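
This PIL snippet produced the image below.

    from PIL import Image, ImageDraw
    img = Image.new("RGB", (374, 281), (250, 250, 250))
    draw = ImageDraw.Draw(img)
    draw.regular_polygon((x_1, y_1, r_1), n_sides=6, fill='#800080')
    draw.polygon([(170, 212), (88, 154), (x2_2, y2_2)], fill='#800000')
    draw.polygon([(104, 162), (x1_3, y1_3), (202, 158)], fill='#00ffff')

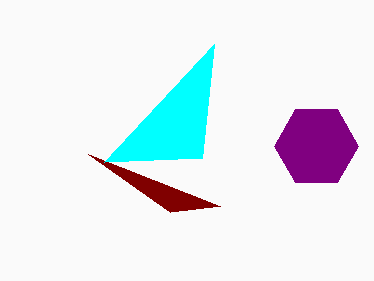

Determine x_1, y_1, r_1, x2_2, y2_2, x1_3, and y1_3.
x_1 = 316
y_1 = 146
r_1 = 42
x2_2 = 220
y2_2 = 206
x1_3 = 214
y1_3 = 44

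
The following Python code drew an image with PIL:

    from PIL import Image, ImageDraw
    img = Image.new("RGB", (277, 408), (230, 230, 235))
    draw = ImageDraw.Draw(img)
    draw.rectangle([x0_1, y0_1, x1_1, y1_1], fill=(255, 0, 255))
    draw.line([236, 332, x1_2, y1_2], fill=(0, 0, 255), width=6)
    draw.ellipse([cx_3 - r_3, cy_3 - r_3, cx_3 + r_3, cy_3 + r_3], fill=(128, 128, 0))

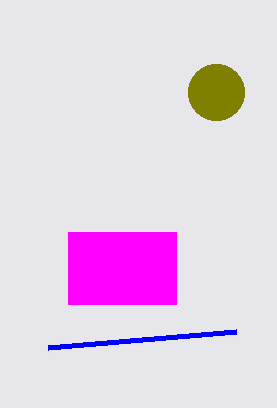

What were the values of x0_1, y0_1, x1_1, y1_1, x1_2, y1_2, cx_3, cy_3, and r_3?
x0_1 = 68, y0_1 = 232, x1_1 = 176, y1_1 = 304, x1_2 = 48, y1_2 = 348, cx_3 = 216, cy_3 = 92, r_3 = 28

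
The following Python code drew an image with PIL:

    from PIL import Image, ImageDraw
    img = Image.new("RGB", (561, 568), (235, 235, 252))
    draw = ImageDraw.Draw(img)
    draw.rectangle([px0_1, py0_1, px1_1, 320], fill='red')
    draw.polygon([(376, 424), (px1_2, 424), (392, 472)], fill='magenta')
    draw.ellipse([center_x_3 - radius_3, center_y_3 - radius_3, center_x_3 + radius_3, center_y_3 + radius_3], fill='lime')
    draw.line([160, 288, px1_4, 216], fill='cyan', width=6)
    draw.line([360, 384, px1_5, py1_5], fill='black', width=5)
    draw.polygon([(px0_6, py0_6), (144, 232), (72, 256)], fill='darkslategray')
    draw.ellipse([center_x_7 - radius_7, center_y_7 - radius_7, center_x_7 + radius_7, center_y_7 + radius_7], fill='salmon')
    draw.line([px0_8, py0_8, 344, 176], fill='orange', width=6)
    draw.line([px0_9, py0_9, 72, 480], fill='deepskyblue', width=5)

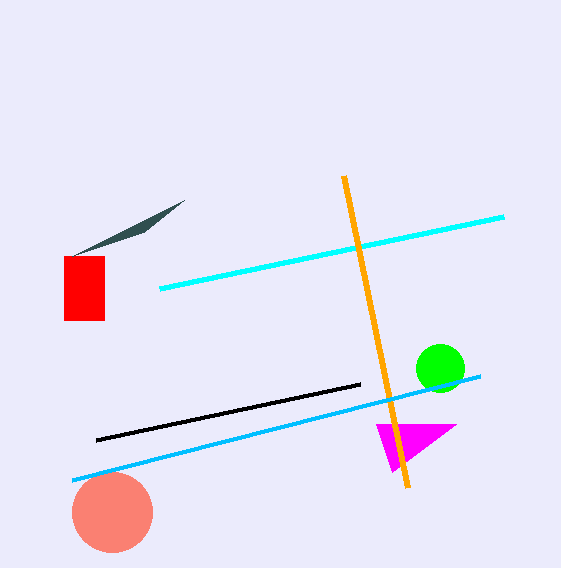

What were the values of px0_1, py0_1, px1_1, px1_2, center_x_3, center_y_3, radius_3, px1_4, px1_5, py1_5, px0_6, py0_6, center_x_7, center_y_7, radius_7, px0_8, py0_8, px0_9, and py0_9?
px0_1 = 64, py0_1 = 256, px1_1 = 104, px1_2 = 456, center_x_3 = 440, center_y_3 = 368, radius_3 = 24, px1_4 = 504, px1_5 = 96, py1_5 = 440, px0_6 = 184, py0_6 = 200, center_x_7 = 112, center_y_7 = 512, radius_7 = 40, px0_8 = 408, py0_8 = 488, px0_9 = 480, py0_9 = 376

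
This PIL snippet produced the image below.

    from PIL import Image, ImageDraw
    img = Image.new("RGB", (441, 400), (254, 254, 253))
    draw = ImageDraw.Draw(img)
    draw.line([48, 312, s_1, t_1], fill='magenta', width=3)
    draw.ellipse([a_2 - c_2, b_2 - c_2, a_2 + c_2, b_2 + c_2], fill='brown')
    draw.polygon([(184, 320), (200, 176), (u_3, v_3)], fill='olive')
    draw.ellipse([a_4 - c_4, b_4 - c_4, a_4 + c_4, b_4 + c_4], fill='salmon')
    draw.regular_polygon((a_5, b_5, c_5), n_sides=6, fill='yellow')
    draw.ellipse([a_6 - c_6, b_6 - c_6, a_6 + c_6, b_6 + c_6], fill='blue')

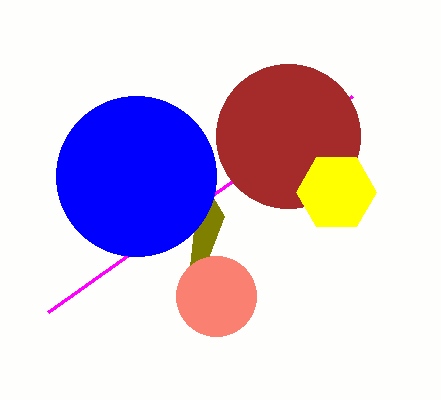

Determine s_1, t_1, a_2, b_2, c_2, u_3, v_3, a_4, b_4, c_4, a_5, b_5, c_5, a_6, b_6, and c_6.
s_1 = 352
t_1 = 96
a_2 = 288
b_2 = 136
c_2 = 72
u_3 = 224
v_3 = 216
a_4 = 216
b_4 = 296
c_4 = 40
a_5 = 336
b_5 = 192
c_5 = 40
a_6 = 136
b_6 = 176
c_6 = 80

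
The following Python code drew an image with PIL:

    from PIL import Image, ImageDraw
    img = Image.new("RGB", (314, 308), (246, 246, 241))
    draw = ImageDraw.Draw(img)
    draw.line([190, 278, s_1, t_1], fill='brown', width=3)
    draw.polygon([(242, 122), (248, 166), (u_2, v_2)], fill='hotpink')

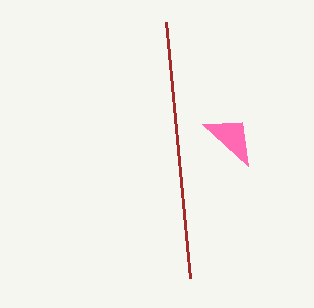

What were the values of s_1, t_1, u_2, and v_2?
s_1 = 166, t_1 = 22, u_2 = 202, v_2 = 124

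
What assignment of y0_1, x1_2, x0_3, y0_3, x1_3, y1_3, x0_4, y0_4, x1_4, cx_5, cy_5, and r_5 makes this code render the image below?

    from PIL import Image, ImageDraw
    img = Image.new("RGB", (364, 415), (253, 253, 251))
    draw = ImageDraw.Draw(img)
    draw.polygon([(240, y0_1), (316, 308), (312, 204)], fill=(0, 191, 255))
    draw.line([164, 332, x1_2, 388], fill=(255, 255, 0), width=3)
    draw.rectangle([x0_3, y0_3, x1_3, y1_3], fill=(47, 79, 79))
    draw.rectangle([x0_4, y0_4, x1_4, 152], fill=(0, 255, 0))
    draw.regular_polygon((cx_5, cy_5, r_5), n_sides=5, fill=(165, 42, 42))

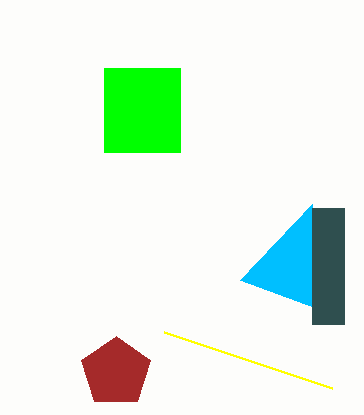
y0_1 = 280; x1_2 = 332; x0_3 = 312; y0_3 = 208; x1_3 = 344; y1_3 = 324; x0_4 = 104; y0_4 = 68; x1_4 = 180; cx_5 = 116; cy_5 = 372; r_5 = 36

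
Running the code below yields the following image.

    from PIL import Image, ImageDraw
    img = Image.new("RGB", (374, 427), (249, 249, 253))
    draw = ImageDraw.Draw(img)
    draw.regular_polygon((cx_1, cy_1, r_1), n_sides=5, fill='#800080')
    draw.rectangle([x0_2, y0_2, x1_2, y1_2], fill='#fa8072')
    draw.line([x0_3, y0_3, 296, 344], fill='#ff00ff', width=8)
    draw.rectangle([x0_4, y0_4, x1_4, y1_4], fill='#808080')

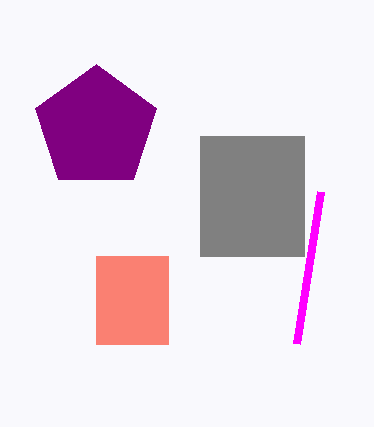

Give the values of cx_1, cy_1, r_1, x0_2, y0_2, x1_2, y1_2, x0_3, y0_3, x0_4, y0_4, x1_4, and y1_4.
cx_1 = 96; cy_1 = 128; r_1 = 64; x0_2 = 96; y0_2 = 256; x1_2 = 168; y1_2 = 344; x0_3 = 320; y0_3 = 192; x0_4 = 200; y0_4 = 136; x1_4 = 304; y1_4 = 256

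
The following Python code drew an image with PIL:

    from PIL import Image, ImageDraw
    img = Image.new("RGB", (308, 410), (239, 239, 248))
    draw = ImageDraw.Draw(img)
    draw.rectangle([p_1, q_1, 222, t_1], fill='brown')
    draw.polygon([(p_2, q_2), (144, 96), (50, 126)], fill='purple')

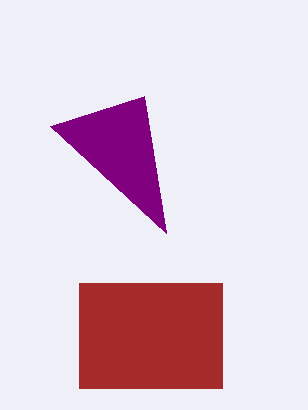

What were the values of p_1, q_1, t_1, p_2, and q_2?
p_1 = 79, q_1 = 283, t_1 = 388, p_2 = 166, q_2 = 233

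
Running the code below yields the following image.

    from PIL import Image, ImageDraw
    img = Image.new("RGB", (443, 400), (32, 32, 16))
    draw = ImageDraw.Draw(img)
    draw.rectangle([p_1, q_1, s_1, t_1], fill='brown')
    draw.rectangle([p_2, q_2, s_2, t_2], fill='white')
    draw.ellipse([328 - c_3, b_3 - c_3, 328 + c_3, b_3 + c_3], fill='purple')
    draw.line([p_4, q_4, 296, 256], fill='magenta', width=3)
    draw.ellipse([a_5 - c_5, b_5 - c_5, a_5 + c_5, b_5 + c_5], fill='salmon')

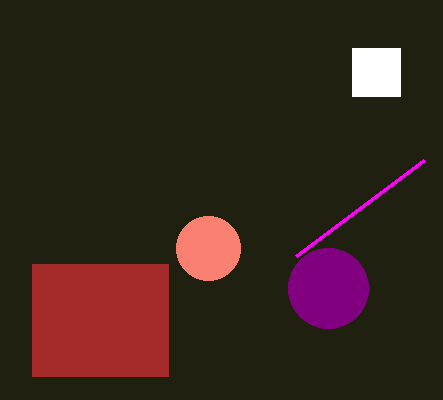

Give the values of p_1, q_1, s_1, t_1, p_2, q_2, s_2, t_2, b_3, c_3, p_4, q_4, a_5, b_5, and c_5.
p_1 = 32, q_1 = 264, s_1 = 168, t_1 = 376, p_2 = 352, q_2 = 48, s_2 = 400, t_2 = 96, b_3 = 288, c_3 = 40, p_4 = 424, q_4 = 160, a_5 = 208, b_5 = 248, c_5 = 32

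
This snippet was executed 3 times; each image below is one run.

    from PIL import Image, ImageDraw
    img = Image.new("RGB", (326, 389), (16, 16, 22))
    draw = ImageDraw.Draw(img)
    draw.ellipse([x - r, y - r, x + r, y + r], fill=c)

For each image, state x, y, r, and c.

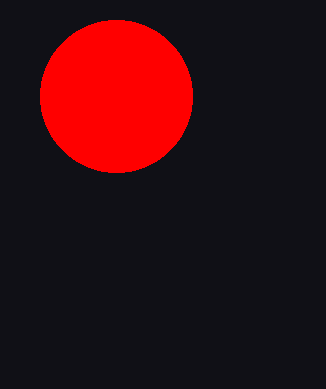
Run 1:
x = 116; y = 96; r = 76; c = 'red'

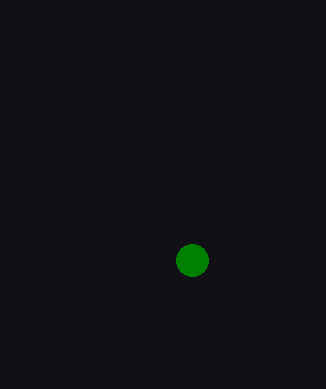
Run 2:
x = 192; y = 260; r = 16; c = 'green'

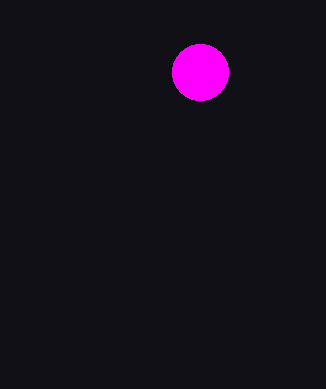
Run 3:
x = 200; y = 72; r = 28; c = 'magenta'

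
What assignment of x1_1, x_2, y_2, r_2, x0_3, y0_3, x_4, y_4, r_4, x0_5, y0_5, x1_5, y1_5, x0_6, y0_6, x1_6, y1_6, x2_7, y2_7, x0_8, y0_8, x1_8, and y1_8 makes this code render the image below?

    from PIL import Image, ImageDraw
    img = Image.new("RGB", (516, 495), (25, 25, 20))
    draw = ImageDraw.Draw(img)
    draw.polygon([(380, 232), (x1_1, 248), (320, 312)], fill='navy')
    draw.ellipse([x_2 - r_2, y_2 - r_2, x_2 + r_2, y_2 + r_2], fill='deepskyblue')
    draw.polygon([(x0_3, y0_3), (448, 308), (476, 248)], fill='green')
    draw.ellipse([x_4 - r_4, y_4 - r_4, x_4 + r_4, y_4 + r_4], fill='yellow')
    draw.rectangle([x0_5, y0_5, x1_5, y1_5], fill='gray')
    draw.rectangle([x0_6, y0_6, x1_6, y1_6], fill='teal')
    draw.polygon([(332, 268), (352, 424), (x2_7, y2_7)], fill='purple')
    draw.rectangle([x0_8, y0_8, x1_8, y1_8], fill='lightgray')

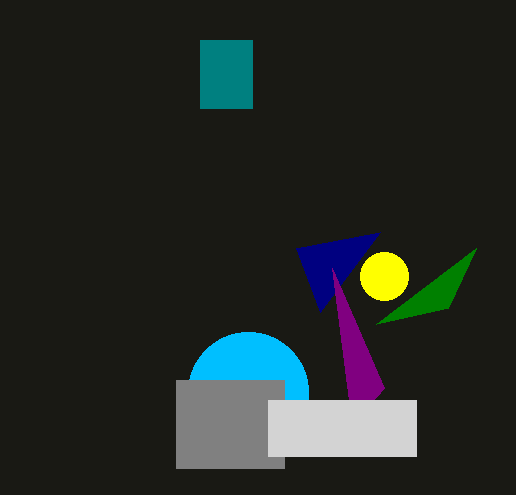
x1_1 = 296, x_2 = 248, y_2 = 392, r_2 = 60, x0_3 = 376, y0_3 = 324, x_4 = 384, y_4 = 276, r_4 = 24, x0_5 = 176, y0_5 = 380, x1_5 = 284, y1_5 = 468, x0_6 = 200, y0_6 = 40, x1_6 = 252, y1_6 = 108, x2_7 = 384, y2_7 = 388, x0_8 = 268, y0_8 = 400, x1_8 = 416, y1_8 = 456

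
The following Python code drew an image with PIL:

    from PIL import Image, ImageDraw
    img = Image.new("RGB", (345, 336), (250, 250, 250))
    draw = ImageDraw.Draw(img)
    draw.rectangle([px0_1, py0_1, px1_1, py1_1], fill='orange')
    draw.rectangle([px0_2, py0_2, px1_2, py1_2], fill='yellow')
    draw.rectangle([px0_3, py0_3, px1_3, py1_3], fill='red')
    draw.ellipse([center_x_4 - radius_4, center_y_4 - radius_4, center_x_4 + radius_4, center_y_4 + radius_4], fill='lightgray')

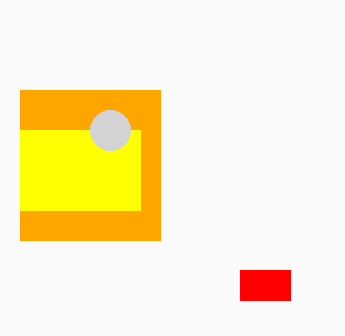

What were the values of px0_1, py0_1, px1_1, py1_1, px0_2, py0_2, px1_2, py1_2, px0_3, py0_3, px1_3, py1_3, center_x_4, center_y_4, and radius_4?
px0_1 = 20; py0_1 = 90; px1_1 = 160; py1_1 = 240; px0_2 = 20; py0_2 = 130; px1_2 = 140; py1_2 = 210; px0_3 = 240; py0_3 = 270; px1_3 = 290; py1_3 = 300; center_x_4 = 110; center_y_4 = 130; radius_4 = 20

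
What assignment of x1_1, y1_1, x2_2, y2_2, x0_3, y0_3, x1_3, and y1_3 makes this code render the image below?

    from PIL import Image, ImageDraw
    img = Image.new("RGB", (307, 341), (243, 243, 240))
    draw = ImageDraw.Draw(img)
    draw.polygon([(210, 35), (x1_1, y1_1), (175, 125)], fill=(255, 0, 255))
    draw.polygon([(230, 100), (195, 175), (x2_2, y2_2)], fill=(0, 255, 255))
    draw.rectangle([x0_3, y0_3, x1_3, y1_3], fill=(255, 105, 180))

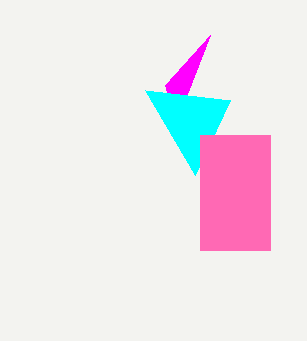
x1_1 = 165, y1_1 = 85, x2_2 = 145, y2_2 = 90, x0_3 = 200, y0_3 = 135, x1_3 = 270, y1_3 = 250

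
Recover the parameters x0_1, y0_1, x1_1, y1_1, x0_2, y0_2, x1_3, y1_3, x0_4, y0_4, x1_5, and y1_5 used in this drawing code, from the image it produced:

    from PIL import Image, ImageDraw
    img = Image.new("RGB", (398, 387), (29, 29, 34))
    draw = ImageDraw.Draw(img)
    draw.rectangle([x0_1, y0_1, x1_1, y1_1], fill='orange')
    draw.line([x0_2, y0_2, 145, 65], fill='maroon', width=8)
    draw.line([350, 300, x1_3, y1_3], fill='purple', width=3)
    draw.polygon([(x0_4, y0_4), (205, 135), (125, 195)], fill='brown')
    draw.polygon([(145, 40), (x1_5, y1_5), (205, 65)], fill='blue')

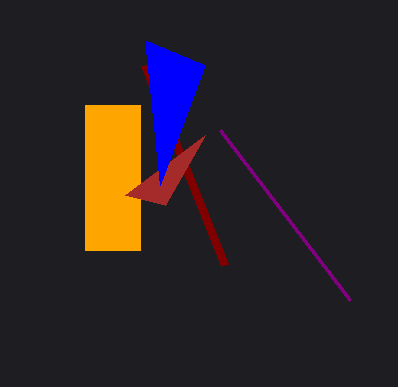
x0_1 = 85; y0_1 = 105; x1_1 = 140; y1_1 = 250; x0_2 = 225; y0_2 = 265; x1_3 = 220; y1_3 = 130; x0_4 = 165; y0_4 = 205; x1_5 = 160; y1_5 = 185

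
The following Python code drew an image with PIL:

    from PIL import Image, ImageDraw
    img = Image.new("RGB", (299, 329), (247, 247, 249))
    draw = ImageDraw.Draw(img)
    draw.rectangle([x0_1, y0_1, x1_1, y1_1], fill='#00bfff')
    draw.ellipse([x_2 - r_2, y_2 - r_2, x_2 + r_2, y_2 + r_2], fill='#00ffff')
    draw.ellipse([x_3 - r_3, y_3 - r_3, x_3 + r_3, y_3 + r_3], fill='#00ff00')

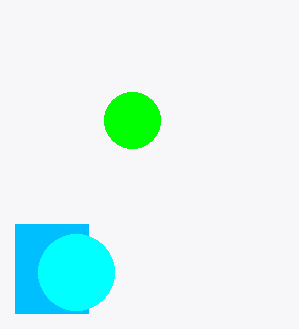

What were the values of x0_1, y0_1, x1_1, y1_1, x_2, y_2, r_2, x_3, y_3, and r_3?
x0_1 = 15; y0_1 = 224; x1_1 = 88; y1_1 = 313; x_2 = 76; y_2 = 272; r_2 = 38; x_3 = 132; y_3 = 120; r_3 = 28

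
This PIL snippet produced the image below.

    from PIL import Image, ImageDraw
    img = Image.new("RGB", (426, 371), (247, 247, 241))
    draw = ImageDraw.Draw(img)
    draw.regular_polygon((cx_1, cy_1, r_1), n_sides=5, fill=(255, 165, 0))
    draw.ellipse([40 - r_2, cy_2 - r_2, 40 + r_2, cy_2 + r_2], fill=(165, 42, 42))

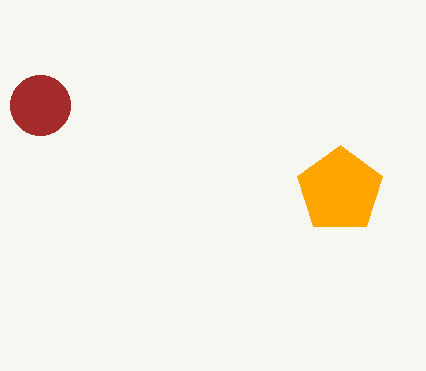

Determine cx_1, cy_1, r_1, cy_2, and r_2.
cx_1 = 340
cy_1 = 190
r_1 = 45
cy_2 = 105
r_2 = 30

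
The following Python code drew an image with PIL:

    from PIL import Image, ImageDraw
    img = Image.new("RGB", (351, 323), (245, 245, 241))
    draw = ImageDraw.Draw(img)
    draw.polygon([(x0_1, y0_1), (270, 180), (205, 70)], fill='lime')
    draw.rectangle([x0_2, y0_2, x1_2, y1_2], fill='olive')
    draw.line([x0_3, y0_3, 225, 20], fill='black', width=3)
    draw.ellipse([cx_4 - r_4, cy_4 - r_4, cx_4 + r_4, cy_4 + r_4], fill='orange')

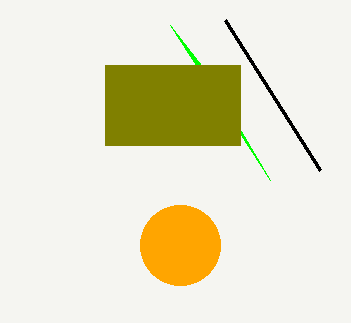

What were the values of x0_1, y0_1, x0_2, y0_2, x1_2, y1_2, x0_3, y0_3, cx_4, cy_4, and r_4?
x0_1 = 170; y0_1 = 25; x0_2 = 105; y0_2 = 65; x1_2 = 240; y1_2 = 145; x0_3 = 320; y0_3 = 170; cx_4 = 180; cy_4 = 245; r_4 = 40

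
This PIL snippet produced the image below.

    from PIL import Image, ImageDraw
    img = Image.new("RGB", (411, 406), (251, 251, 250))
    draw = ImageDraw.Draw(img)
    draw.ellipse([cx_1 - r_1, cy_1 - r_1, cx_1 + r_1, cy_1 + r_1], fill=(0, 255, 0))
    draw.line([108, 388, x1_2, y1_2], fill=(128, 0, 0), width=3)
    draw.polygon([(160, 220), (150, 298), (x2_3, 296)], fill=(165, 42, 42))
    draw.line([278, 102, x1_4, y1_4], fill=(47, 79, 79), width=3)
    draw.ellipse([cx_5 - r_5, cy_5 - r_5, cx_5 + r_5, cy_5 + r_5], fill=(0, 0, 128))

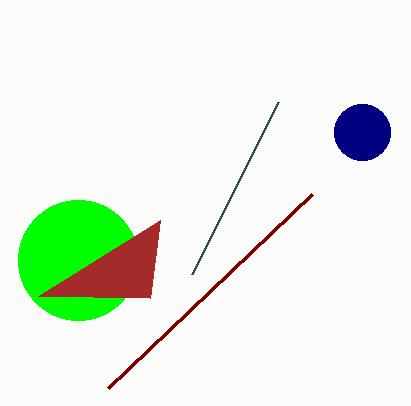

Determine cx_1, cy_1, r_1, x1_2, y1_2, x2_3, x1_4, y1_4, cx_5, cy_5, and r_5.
cx_1 = 78; cy_1 = 260; r_1 = 60; x1_2 = 312; y1_2 = 194; x2_3 = 38; x1_4 = 192; y1_4 = 274; cx_5 = 362; cy_5 = 132; r_5 = 28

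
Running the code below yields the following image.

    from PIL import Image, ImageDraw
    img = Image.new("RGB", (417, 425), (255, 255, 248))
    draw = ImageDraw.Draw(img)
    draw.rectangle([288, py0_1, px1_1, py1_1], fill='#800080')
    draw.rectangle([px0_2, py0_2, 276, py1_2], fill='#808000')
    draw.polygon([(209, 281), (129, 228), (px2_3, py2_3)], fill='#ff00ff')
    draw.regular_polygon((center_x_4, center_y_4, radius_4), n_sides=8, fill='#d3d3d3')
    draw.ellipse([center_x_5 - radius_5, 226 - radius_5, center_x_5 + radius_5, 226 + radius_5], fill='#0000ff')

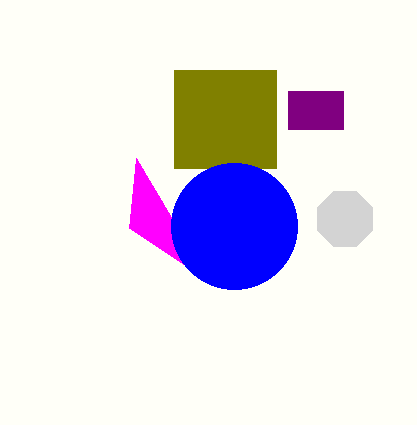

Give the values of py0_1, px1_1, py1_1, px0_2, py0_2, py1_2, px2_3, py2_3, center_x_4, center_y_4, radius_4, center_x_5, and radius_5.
py0_1 = 91
px1_1 = 343
py1_1 = 129
px0_2 = 174
py0_2 = 70
py1_2 = 168
px2_3 = 136
py2_3 = 158
center_x_4 = 345
center_y_4 = 219
radius_4 = 30
center_x_5 = 234
radius_5 = 63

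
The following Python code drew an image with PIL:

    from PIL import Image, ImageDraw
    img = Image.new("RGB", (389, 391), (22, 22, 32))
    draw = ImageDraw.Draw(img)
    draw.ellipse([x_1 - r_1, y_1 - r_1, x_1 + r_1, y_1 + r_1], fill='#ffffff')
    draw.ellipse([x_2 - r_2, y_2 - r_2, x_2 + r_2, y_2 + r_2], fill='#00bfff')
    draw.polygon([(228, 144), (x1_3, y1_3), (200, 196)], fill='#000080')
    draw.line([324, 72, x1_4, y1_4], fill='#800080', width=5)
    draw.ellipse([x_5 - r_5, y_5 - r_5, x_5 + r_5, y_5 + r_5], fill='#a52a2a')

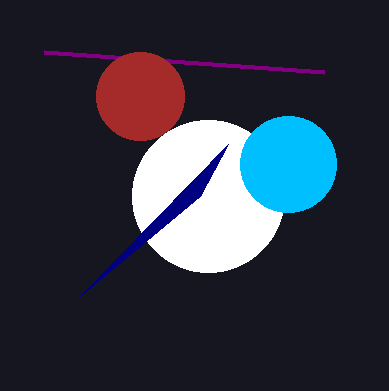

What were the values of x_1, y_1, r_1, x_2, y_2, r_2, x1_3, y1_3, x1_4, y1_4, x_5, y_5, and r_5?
x_1 = 208, y_1 = 196, r_1 = 76, x_2 = 288, y_2 = 164, r_2 = 48, x1_3 = 80, y1_3 = 296, x1_4 = 44, y1_4 = 52, x_5 = 140, y_5 = 96, r_5 = 44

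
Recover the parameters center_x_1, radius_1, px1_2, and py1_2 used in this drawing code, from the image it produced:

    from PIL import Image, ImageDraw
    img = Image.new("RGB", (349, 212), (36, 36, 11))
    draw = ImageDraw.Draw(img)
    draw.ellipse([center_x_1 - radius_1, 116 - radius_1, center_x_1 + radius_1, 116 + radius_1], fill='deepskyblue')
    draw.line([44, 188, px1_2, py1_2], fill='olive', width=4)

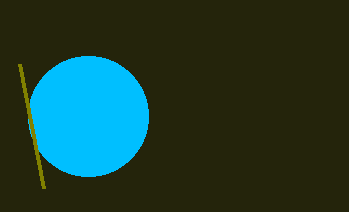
center_x_1 = 88
radius_1 = 60
px1_2 = 20
py1_2 = 64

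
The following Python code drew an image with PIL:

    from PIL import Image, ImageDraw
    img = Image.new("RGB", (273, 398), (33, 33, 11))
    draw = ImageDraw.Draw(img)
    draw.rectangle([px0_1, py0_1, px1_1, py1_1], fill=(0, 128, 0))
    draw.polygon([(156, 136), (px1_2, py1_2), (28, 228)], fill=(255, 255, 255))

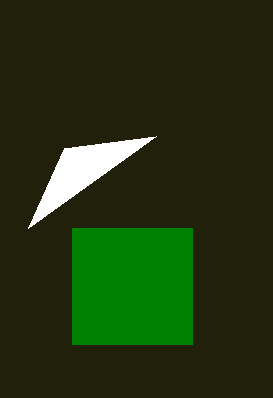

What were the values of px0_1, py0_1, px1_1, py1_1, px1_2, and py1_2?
px0_1 = 72
py0_1 = 228
px1_1 = 192
py1_1 = 344
px1_2 = 64
py1_2 = 148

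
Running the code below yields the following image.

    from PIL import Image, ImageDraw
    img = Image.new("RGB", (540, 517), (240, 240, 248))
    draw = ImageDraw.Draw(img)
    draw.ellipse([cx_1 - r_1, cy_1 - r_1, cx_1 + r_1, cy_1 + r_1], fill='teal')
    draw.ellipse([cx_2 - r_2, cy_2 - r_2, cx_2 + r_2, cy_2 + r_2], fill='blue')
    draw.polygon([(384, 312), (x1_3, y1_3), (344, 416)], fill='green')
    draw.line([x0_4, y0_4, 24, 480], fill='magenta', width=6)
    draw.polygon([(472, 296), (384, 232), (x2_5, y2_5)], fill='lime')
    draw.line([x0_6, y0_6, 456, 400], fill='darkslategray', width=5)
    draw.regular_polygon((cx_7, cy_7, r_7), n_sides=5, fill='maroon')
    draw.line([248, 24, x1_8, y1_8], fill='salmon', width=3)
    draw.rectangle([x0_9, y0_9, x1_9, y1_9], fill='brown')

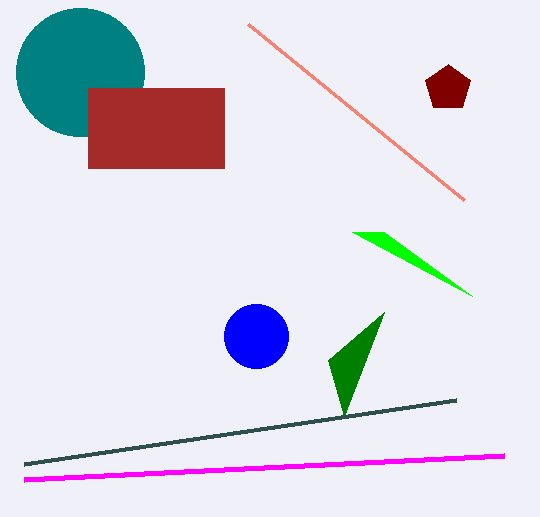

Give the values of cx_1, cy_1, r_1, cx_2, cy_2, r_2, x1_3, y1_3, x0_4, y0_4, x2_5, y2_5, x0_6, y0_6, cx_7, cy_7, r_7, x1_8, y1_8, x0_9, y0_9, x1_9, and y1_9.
cx_1 = 80; cy_1 = 72; r_1 = 64; cx_2 = 256; cy_2 = 336; r_2 = 32; x1_3 = 328; y1_3 = 360; x0_4 = 504; y0_4 = 456; x2_5 = 352; y2_5 = 232; x0_6 = 24; y0_6 = 464; cx_7 = 448; cy_7 = 88; r_7 = 24; x1_8 = 464; y1_8 = 200; x0_9 = 88; y0_9 = 88; x1_9 = 224; y1_9 = 168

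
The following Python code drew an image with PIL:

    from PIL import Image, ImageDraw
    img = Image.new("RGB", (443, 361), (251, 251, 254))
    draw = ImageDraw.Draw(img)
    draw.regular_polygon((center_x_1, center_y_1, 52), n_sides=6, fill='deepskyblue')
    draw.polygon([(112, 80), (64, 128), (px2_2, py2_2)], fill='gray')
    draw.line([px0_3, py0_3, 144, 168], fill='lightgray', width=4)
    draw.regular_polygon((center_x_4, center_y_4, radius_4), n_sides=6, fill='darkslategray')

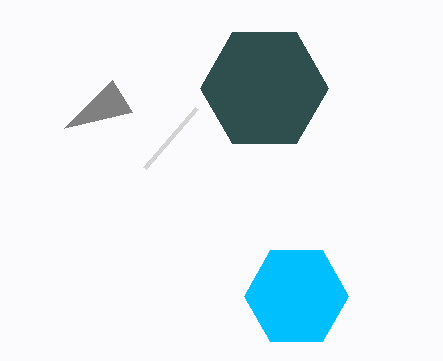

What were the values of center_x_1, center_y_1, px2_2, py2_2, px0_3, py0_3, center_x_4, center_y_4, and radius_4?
center_x_1 = 296; center_y_1 = 296; px2_2 = 132; py2_2 = 112; px0_3 = 196; py0_3 = 108; center_x_4 = 264; center_y_4 = 88; radius_4 = 64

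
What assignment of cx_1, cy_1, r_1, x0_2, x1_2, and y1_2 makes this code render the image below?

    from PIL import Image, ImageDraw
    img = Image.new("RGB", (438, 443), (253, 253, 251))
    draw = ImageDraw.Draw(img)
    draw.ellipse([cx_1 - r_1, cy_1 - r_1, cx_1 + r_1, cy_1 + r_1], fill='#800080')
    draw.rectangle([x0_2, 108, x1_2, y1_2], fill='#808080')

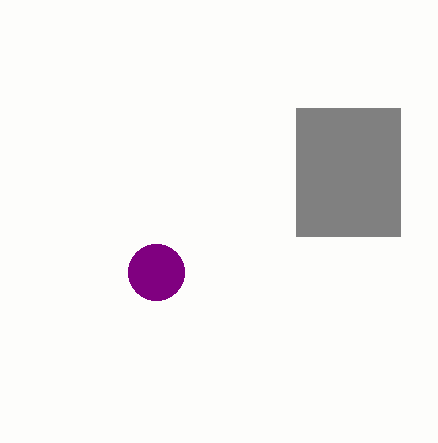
cx_1 = 156; cy_1 = 272; r_1 = 28; x0_2 = 296; x1_2 = 400; y1_2 = 236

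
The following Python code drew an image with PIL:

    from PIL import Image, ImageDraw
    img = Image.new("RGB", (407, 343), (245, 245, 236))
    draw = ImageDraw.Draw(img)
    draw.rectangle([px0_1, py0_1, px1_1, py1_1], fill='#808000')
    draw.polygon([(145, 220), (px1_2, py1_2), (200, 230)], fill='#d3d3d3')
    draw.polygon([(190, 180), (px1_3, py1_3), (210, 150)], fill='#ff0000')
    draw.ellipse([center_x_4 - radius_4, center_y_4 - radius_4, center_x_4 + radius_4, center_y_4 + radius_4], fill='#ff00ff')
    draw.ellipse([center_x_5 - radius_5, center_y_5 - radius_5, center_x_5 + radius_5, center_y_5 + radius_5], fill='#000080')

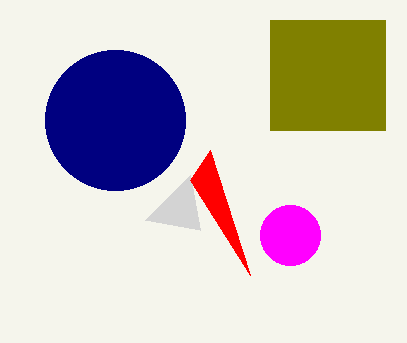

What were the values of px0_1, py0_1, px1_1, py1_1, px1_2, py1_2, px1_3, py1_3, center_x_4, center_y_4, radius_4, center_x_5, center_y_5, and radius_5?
px0_1 = 270; py0_1 = 20; px1_1 = 385; py1_1 = 130; px1_2 = 190; py1_2 = 175; px1_3 = 250; py1_3 = 275; center_x_4 = 290; center_y_4 = 235; radius_4 = 30; center_x_5 = 115; center_y_5 = 120; radius_5 = 70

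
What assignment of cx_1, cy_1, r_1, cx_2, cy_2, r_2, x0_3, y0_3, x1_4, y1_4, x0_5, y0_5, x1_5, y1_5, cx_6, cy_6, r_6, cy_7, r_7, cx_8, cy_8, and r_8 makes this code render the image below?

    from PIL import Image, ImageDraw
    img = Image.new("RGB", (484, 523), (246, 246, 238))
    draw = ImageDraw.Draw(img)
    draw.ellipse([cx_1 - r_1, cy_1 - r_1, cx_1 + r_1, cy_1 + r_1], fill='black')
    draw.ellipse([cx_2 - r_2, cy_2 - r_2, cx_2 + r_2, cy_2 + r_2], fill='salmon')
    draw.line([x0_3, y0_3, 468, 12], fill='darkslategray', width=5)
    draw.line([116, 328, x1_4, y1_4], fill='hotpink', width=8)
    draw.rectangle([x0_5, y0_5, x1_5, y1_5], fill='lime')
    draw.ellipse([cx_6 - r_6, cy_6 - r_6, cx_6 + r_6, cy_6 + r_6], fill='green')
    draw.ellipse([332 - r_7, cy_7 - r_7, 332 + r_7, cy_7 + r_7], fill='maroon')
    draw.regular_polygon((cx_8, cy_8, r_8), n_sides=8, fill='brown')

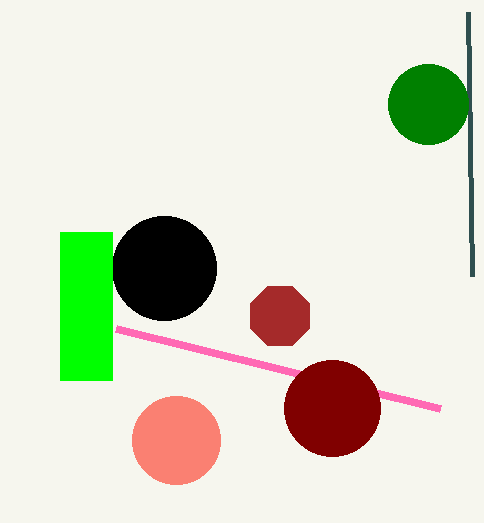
cx_1 = 164; cy_1 = 268; r_1 = 52; cx_2 = 176; cy_2 = 440; r_2 = 44; x0_3 = 472; y0_3 = 276; x1_4 = 440; y1_4 = 408; x0_5 = 60; y0_5 = 232; x1_5 = 112; y1_5 = 380; cx_6 = 428; cy_6 = 104; r_6 = 40; cy_7 = 408; r_7 = 48; cx_8 = 280; cy_8 = 316; r_8 = 32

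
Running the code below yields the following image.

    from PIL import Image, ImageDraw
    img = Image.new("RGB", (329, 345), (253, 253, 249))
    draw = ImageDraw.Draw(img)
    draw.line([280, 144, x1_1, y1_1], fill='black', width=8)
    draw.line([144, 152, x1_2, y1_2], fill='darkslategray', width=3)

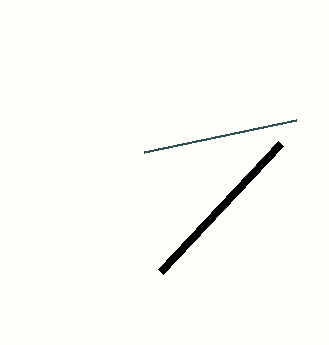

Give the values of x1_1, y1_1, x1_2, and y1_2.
x1_1 = 160
y1_1 = 272
x1_2 = 296
y1_2 = 120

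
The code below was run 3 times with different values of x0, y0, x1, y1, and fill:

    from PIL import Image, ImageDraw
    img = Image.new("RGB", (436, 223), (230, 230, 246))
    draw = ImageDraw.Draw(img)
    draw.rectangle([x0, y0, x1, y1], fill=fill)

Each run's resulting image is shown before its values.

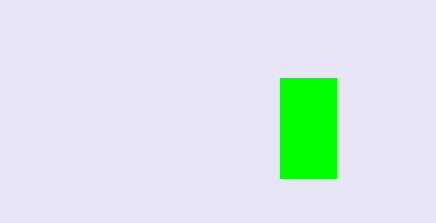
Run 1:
x0 = 280; y0 = 78; x1 = 336; y1 = 178; fill = 'lime'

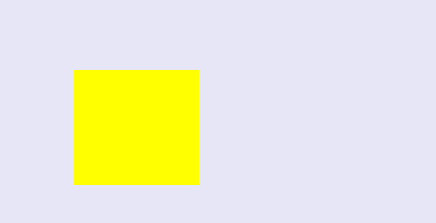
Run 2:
x0 = 74
y0 = 70
x1 = 198
y1 = 184
fill = 'yellow'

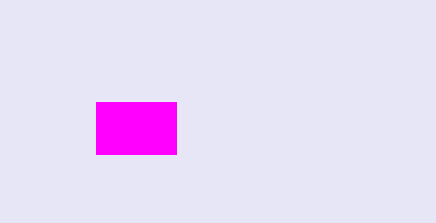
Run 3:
x0 = 96; y0 = 102; x1 = 176; y1 = 154; fill = 'magenta'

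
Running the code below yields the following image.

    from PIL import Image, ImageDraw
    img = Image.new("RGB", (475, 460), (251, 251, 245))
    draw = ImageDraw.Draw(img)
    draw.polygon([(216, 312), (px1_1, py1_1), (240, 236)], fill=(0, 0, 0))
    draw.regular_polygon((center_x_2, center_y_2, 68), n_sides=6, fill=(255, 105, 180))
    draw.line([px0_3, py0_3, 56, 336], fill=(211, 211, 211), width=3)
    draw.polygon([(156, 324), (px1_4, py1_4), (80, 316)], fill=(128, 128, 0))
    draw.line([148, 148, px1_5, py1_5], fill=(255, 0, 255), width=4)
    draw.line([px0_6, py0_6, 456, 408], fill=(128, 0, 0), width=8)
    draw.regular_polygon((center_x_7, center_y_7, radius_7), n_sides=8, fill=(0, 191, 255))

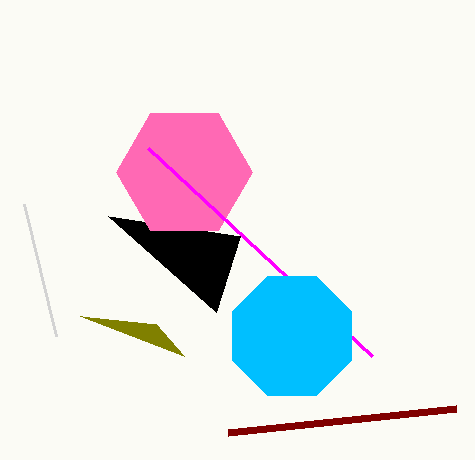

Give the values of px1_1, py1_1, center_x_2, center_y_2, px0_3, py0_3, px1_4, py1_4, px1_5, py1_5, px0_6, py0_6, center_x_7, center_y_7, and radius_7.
px1_1 = 108
py1_1 = 216
center_x_2 = 184
center_y_2 = 172
px0_3 = 24
py0_3 = 204
px1_4 = 184
py1_4 = 356
px1_5 = 372
py1_5 = 356
px0_6 = 228
py0_6 = 432
center_x_7 = 292
center_y_7 = 336
radius_7 = 64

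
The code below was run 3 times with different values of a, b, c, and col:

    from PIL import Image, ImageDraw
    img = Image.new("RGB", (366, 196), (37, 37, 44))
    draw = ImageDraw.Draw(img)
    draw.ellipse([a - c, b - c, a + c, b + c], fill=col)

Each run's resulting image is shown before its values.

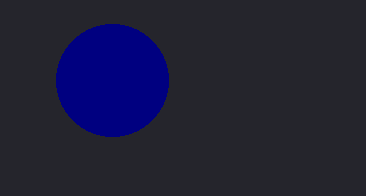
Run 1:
a = 112
b = 80
c = 56
col = 'navy'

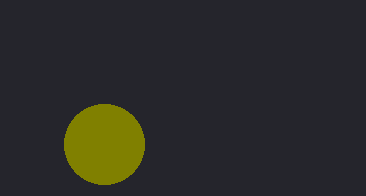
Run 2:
a = 104; b = 144; c = 40; col = 'olive'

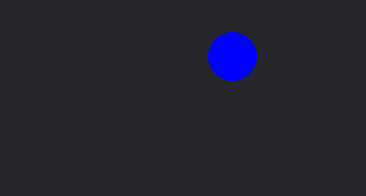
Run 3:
a = 232; b = 56; c = 24; col = 'blue'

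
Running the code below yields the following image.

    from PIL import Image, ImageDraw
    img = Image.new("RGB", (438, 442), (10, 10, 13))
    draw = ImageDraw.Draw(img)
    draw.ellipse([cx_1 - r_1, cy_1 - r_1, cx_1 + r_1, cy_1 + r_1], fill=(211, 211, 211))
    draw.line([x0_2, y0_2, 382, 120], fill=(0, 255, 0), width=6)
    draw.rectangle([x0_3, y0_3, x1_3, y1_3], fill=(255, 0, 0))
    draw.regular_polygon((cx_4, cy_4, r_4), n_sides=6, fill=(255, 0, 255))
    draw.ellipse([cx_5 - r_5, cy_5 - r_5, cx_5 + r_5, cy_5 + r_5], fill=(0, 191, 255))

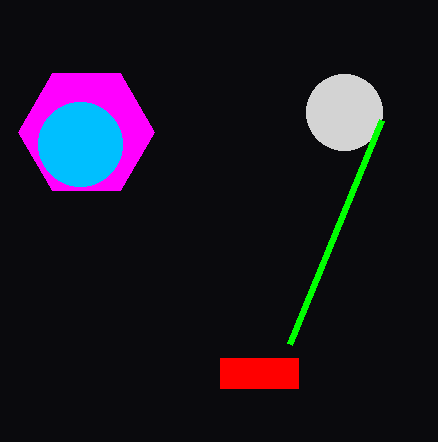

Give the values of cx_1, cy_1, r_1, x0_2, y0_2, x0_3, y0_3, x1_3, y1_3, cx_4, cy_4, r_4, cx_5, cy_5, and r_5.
cx_1 = 344
cy_1 = 112
r_1 = 38
x0_2 = 290
y0_2 = 344
x0_3 = 220
y0_3 = 358
x1_3 = 298
y1_3 = 388
cx_4 = 86
cy_4 = 132
r_4 = 68
cx_5 = 80
cy_5 = 144
r_5 = 42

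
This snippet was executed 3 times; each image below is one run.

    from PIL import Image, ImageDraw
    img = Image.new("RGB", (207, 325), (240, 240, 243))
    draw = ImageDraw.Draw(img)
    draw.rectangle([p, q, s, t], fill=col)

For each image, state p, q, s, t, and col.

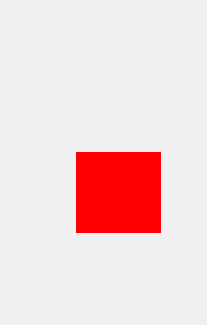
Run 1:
p = 76, q = 152, s = 160, t = 232, col = 'red'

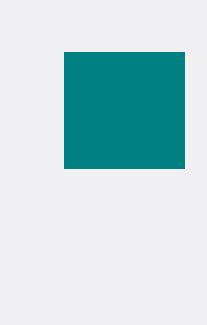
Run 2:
p = 64, q = 52, s = 184, t = 168, col = 'teal'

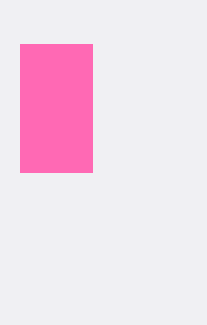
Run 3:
p = 20; q = 44; s = 92; t = 172; col = 'hotpink'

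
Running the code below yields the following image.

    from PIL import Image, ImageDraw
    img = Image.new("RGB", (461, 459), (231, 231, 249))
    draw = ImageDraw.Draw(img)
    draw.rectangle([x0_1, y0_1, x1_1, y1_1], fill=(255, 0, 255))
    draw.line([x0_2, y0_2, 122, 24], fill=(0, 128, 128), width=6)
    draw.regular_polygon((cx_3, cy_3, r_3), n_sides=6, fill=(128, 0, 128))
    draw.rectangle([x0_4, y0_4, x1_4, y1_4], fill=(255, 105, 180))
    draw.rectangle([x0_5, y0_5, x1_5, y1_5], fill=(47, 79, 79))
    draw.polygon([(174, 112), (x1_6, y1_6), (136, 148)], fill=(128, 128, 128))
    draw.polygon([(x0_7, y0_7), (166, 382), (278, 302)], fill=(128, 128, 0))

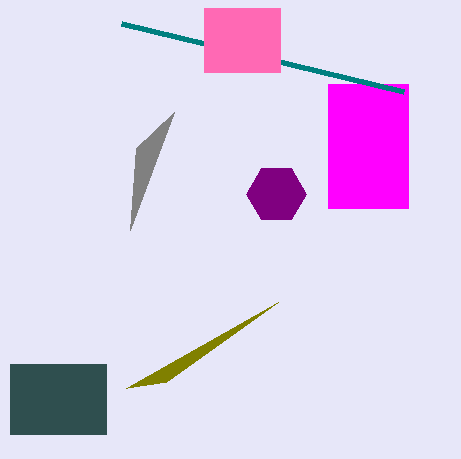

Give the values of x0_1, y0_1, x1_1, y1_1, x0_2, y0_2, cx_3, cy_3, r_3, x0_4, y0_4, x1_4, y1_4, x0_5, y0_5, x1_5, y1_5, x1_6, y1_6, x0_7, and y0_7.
x0_1 = 328; y0_1 = 84; x1_1 = 408; y1_1 = 208; x0_2 = 404; y0_2 = 92; cx_3 = 276; cy_3 = 194; r_3 = 30; x0_4 = 204; y0_4 = 8; x1_4 = 280; y1_4 = 72; x0_5 = 10; y0_5 = 364; x1_5 = 106; y1_5 = 434; x1_6 = 130; y1_6 = 230; x0_7 = 126; y0_7 = 388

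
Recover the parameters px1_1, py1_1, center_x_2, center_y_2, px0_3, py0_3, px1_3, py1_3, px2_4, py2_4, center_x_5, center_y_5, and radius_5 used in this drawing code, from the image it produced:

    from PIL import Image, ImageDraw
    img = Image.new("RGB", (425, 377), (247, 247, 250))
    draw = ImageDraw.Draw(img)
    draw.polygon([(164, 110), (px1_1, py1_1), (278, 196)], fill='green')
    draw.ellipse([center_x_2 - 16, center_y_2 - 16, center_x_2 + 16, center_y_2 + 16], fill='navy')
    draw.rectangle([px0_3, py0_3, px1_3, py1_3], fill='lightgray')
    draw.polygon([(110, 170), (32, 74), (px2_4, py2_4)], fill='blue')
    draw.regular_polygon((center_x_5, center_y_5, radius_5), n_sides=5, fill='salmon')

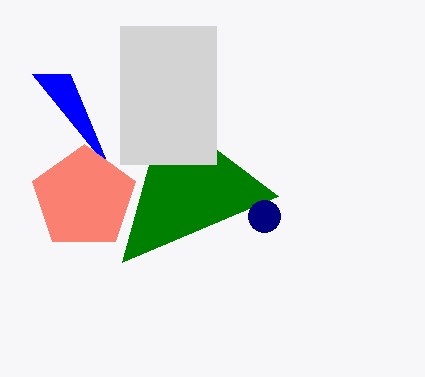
px1_1 = 122
py1_1 = 262
center_x_2 = 264
center_y_2 = 216
px0_3 = 120
py0_3 = 26
px1_3 = 216
py1_3 = 164
px2_4 = 70
py2_4 = 74
center_x_5 = 84
center_y_5 = 198
radius_5 = 54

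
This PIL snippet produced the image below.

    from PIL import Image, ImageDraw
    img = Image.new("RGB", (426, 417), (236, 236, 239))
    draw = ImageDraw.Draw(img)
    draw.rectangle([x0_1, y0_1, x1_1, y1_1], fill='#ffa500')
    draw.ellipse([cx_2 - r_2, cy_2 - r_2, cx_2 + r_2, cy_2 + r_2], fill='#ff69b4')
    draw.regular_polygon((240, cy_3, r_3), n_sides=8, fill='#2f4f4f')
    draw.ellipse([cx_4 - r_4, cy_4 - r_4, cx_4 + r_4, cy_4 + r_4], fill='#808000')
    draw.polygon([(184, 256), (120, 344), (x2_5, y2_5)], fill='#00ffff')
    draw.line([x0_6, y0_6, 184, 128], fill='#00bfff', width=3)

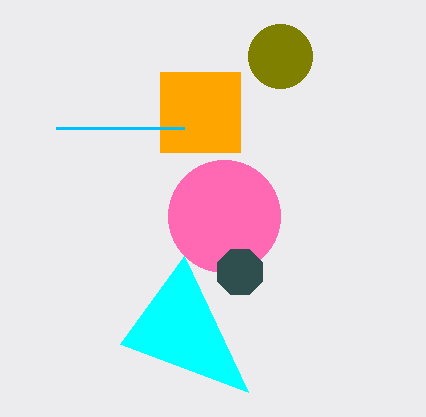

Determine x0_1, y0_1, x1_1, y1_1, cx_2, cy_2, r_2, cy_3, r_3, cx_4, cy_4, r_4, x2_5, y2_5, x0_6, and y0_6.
x0_1 = 160, y0_1 = 72, x1_1 = 240, y1_1 = 152, cx_2 = 224, cy_2 = 216, r_2 = 56, cy_3 = 272, r_3 = 24, cx_4 = 280, cy_4 = 56, r_4 = 32, x2_5 = 248, y2_5 = 392, x0_6 = 56, y0_6 = 128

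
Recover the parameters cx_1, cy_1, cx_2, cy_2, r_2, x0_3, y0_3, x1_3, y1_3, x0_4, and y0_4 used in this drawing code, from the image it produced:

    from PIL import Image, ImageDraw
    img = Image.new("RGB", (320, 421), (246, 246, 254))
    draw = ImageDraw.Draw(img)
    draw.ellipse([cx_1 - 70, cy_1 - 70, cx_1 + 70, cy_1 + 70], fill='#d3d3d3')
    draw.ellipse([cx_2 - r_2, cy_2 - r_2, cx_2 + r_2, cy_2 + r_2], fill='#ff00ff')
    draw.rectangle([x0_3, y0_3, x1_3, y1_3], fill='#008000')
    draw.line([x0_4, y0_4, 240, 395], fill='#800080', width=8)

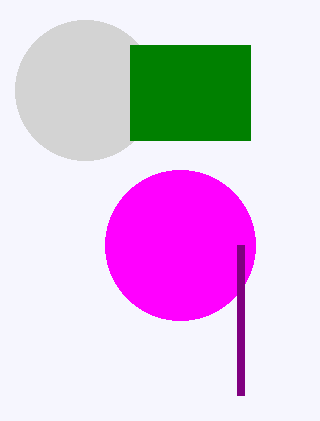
cx_1 = 85, cy_1 = 90, cx_2 = 180, cy_2 = 245, r_2 = 75, x0_3 = 130, y0_3 = 45, x1_3 = 250, y1_3 = 140, x0_4 = 240, y0_4 = 245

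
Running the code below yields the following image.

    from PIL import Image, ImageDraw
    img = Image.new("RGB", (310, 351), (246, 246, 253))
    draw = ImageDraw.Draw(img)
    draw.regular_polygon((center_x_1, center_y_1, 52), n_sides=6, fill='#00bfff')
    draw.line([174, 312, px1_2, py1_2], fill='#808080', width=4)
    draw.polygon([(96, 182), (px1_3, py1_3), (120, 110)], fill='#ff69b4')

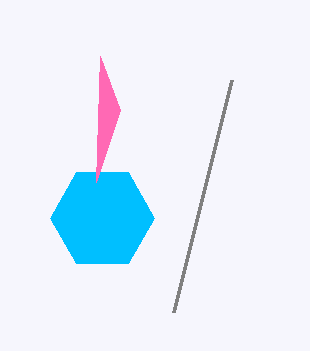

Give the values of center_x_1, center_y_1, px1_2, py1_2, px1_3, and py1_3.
center_x_1 = 102, center_y_1 = 218, px1_2 = 232, py1_2 = 80, px1_3 = 100, py1_3 = 56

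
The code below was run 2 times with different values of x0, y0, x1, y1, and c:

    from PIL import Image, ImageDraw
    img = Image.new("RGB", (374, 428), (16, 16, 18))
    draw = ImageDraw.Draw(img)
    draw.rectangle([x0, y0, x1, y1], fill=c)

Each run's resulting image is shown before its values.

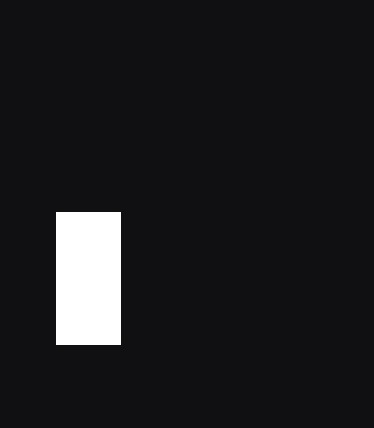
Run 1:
x0 = 56; y0 = 212; x1 = 120; y1 = 344; c = 'white'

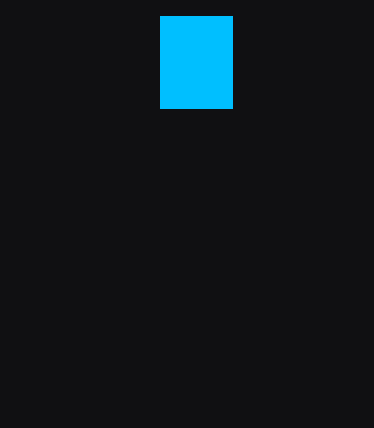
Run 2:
x0 = 160, y0 = 16, x1 = 232, y1 = 108, c = 'deepskyblue'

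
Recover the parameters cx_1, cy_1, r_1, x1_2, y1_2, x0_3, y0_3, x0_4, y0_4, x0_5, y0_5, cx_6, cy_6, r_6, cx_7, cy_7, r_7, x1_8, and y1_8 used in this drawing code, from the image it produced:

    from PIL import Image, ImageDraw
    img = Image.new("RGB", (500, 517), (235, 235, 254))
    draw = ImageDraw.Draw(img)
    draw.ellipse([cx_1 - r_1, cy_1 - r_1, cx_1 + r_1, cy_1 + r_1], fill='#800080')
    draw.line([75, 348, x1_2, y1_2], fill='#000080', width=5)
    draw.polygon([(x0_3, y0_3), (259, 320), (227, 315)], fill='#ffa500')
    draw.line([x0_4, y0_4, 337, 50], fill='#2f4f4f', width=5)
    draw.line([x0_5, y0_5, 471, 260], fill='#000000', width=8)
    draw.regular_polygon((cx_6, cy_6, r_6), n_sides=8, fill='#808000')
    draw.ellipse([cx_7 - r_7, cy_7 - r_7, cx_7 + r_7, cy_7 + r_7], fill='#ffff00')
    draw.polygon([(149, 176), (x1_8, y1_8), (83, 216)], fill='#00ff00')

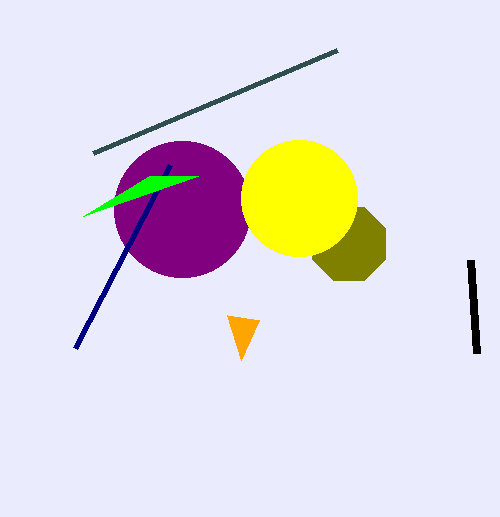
cx_1 = 182; cy_1 = 209; r_1 = 68; x1_2 = 170; y1_2 = 165; x0_3 = 241; y0_3 = 360; x0_4 = 93; y0_4 = 153; x0_5 = 477; y0_5 = 353; cx_6 = 349; cy_6 = 244; r_6 = 40; cx_7 = 299; cy_7 = 198; r_7 = 58; x1_8 = 198; y1_8 = 176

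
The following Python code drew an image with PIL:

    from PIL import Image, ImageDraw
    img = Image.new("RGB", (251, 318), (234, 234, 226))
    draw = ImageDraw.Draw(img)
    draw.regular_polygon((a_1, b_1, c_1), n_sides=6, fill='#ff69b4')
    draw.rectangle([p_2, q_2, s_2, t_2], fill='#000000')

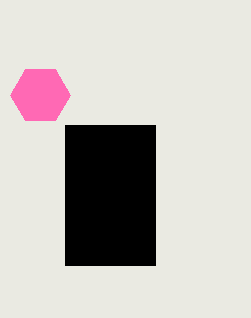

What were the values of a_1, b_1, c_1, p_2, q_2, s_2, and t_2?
a_1 = 40
b_1 = 95
c_1 = 30
p_2 = 65
q_2 = 125
s_2 = 155
t_2 = 265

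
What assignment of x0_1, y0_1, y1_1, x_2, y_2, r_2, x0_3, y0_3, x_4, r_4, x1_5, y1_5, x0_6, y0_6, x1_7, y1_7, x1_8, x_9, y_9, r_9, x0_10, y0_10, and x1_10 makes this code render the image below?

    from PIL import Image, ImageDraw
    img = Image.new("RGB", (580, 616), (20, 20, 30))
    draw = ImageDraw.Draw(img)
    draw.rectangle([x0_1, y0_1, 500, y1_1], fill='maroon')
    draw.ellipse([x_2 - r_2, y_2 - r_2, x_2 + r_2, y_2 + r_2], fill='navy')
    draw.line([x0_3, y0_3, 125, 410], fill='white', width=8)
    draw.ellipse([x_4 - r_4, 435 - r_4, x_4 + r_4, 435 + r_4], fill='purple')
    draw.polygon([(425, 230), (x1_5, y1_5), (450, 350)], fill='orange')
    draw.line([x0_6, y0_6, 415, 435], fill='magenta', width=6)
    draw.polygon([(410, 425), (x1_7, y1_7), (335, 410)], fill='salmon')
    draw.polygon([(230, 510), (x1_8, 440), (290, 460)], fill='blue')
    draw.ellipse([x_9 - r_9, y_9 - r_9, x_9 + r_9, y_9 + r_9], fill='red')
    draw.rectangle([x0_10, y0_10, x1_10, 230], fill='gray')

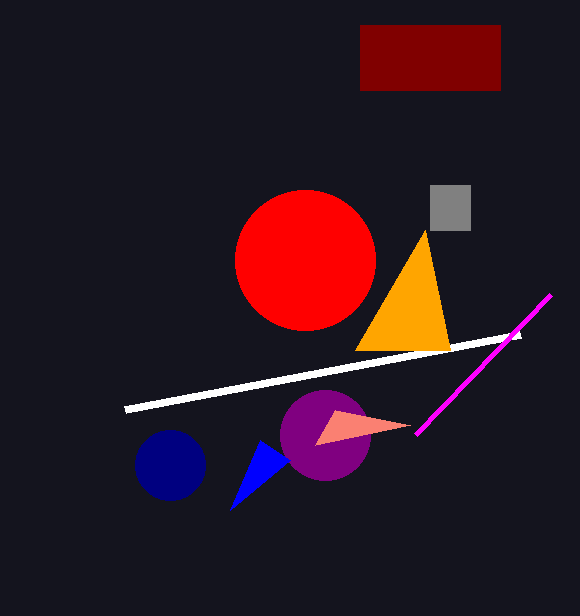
x0_1 = 360; y0_1 = 25; y1_1 = 90; x_2 = 170; y_2 = 465; r_2 = 35; x0_3 = 520; y0_3 = 335; x_4 = 325; r_4 = 45; x1_5 = 355; y1_5 = 350; x0_6 = 550; y0_6 = 295; x1_7 = 315; y1_7 = 445; x1_8 = 260; x_9 = 305; y_9 = 260; r_9 = 70; x0_10 = 430; y0_10 = 185; x1_10 = 470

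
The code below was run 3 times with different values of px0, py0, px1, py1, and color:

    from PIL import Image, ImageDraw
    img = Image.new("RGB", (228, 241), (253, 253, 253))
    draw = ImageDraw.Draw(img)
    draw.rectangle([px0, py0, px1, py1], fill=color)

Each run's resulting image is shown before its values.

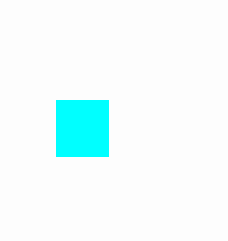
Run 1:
px0 = 56; py0 = 100; px1 = 108; py1 = 156; color = 'cyan'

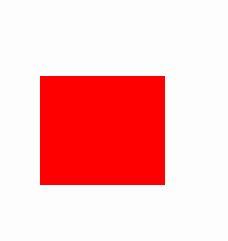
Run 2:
px0 = 40
py0 = 76
px1 = 164
py1 = 184
color = 'red'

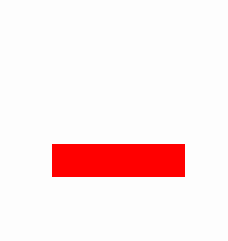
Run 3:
px0 = 52; py0 = 144; px1 = 184; py1 = 176; color = 'red'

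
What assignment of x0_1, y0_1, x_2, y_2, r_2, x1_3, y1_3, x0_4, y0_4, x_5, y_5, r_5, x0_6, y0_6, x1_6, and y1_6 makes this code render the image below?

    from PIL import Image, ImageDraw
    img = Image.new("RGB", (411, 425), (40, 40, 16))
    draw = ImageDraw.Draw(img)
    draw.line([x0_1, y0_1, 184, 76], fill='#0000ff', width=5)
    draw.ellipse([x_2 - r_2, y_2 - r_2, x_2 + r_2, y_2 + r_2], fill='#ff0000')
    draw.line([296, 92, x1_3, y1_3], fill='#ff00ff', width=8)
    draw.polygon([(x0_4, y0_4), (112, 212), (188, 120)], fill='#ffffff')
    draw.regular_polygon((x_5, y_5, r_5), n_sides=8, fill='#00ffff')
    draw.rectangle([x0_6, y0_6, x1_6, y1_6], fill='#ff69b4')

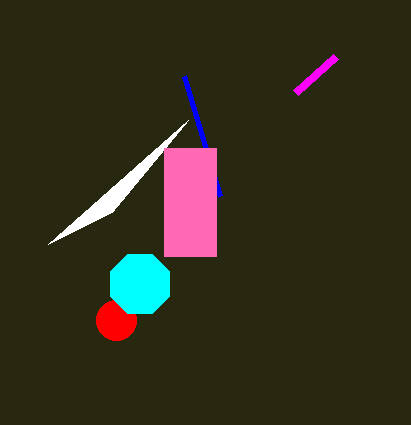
x0_1 = 220; y0_1 = 196; x_2 = 116; y_2 = 320; r_2 = 20; x1_3 = 336; y1_3 = 56; x0_4 = 48; y0_4 = 244; x_5 = 140; y_5 = 284; r_5 = 32; x0_6 = 164; y0_6 = 148; x1_6 = 216; y1_6 = 256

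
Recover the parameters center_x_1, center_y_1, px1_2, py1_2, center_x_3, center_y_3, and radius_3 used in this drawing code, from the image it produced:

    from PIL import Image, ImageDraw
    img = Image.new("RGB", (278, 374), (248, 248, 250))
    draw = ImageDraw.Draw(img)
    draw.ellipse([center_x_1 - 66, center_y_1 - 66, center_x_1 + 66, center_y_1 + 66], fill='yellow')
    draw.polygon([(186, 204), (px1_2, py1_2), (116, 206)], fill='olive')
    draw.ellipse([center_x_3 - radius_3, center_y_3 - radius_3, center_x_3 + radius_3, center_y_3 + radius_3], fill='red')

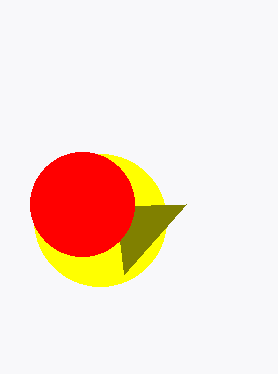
center_x_1 = 100
center_y_1 = 220
px1_2 = 124
py1_2 = 274
center_x_3 = 82
center_y_3 = 204
radius_3 = 52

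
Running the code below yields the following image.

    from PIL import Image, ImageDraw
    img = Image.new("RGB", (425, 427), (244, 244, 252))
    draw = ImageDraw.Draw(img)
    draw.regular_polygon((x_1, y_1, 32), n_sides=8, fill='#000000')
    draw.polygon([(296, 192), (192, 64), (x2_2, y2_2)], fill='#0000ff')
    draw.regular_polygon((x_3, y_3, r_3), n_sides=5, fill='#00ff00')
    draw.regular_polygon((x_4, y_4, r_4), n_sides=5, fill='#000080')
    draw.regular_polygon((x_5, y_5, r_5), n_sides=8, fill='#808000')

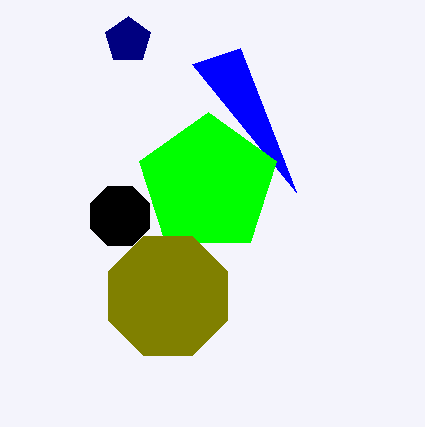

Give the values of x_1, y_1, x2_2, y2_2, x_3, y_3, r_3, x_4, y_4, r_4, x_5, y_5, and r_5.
x_1 = 120
y_1 = 216
x2_2 = 240
y2_2 = 48
x_3 = 208
y_3 = 184
r_3 = 72
x_4 = 128
y_4 = 40
r_4 = 24
x_5 = 168
y_5 = 296
r_5 = 64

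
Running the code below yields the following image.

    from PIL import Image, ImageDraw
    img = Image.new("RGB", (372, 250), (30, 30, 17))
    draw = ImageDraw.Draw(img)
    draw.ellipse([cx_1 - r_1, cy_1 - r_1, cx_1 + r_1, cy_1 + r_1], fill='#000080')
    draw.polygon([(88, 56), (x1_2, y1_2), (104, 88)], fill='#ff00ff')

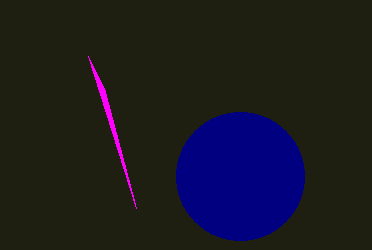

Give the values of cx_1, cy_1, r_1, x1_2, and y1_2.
cx_1 = 240, cy_1 = 176, r_1 = 64, x1_2 = 136, y1_2 = 208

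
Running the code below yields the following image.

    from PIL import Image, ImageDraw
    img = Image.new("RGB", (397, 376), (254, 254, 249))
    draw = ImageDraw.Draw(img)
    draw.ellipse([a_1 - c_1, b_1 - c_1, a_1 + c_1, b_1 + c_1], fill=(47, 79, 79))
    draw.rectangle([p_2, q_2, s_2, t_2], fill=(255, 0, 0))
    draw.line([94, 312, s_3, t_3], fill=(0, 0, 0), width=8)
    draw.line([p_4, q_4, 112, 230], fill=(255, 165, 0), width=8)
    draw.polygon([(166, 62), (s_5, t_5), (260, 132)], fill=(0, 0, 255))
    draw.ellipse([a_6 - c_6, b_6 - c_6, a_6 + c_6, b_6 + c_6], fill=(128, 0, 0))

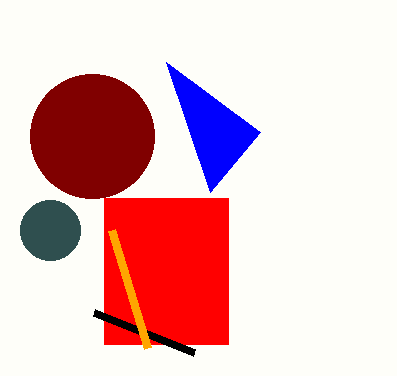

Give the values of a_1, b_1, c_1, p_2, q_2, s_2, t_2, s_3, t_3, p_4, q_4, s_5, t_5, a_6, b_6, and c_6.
a_1 = 50; b_1 = 230; c_1 = 30; p_2 = 104; q_2 = 198; s_2 = 228; t_2 = 344; s_3 = 194; t_3 = 352; p_4 = 148; q_4 = 348; s_5 = 210; t_5 = 192; a_6 = 92; b_6 = 136; c_6 = 62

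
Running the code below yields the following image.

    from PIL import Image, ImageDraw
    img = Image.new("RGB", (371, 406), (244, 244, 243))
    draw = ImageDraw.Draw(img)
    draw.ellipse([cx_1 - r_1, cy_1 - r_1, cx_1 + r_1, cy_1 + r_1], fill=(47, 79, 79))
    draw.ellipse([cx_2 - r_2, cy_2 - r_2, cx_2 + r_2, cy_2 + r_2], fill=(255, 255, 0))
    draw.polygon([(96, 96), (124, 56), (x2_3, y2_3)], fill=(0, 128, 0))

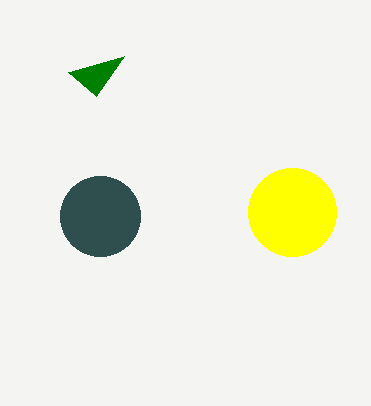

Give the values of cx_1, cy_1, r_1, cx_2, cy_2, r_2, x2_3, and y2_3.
cx_1 = 100; cy_1 = 216; r_1 = 40; cx_2 = 292; cy_2 = 212; r_2 = 44; x2_3 = 68; y2_3 = 72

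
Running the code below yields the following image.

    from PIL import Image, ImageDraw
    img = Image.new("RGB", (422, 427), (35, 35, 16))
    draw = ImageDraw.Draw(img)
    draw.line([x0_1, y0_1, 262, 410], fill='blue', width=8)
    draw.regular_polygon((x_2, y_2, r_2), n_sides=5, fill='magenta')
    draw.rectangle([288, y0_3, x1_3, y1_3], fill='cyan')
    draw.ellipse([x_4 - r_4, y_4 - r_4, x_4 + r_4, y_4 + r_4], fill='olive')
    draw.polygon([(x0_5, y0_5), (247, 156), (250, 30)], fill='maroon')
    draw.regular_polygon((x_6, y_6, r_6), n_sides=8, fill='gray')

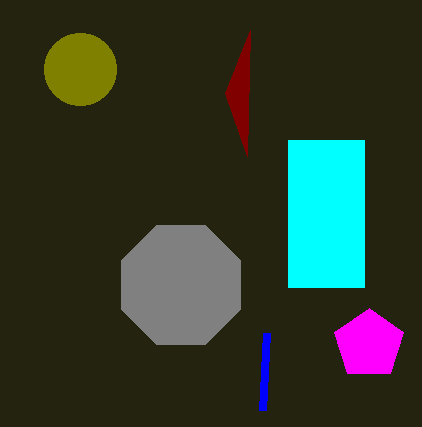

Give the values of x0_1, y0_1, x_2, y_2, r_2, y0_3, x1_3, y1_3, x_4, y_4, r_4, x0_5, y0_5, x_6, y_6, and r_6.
x0_1 = 266; y0_1 = 333; x_2 = 369; y_2 = 344; r_2 = 36; y0_3 = 140; x1_3 = 364; y1_3 = 287; x_4 = 80; y_4 = 69; r_4 = 36; x0_5 = 225; y0_5 = 93; x_6 = 181; y_6 = 285; r_6 = 64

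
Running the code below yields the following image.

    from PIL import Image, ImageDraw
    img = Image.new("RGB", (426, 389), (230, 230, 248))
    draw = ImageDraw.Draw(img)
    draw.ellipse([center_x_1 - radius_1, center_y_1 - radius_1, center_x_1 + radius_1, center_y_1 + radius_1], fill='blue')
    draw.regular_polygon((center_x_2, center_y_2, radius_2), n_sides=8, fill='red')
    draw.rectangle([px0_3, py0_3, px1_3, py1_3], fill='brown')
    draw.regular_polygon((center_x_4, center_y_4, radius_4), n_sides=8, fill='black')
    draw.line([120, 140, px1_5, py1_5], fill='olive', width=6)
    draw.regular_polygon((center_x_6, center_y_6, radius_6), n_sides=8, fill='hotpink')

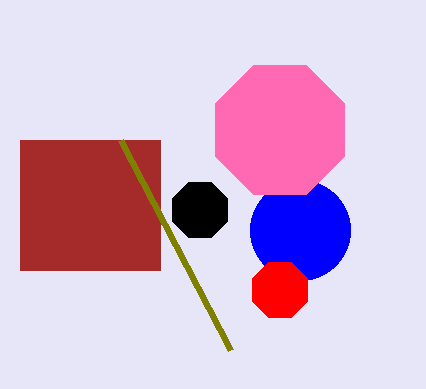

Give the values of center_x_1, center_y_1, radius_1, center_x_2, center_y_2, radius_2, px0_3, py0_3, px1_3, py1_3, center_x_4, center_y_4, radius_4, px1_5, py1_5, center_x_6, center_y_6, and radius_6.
center_x_1 = 300
center_y_1 = 230
radius_1 = 50
center_x_2 = 280
center_y_2 = 290
radius_2 = 30
px0_3 = 20
py0_3 = 140
px1_3 = 160
py1_3 = 270
center_x_4 = 200
center_y_4 = 210
radius_4 = 30
px1_5 = 230
py1_5 = 350
center_x_6 = 280
center_y_6 = 130
radius_6 = 70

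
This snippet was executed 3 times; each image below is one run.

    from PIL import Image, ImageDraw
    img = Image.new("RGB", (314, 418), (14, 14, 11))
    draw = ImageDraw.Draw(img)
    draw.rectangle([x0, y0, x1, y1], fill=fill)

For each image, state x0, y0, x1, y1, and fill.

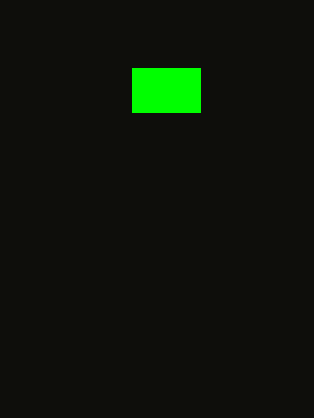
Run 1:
x0 = 132
y0 = 68
x1 = 200
y1 = 112
fill = 'lime'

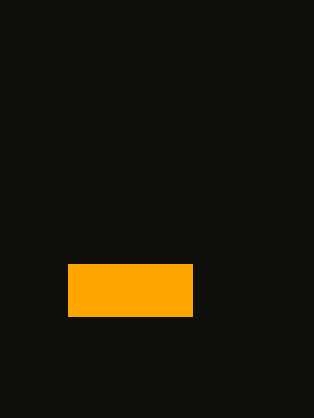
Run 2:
x0 = 68
y0 = 264
x1 = 192
y1 = 316
fill = 'orange'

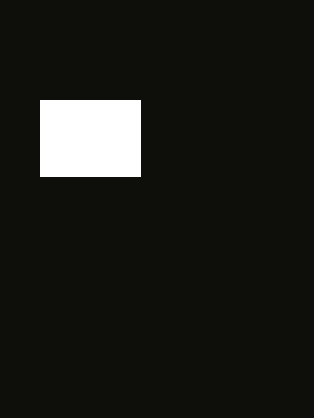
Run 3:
x0 = 40; y0 = 100; x1 = 140; y1 = 176; fill = 'white'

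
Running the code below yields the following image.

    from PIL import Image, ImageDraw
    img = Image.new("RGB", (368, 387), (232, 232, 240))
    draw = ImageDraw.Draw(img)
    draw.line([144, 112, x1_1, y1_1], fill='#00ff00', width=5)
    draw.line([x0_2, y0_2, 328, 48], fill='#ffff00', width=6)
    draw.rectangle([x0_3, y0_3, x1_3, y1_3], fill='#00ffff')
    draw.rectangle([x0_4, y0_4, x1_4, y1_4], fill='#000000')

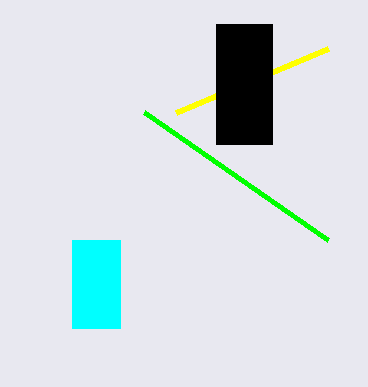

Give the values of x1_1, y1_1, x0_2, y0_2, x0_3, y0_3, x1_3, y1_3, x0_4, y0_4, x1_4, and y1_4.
x1_1 = 328; y1_1 = 240; x0_2 = 176; y0_2 = 112; x0_3 = 72; y0_3 = 240; x1_3 = 120; y1_3 = 328; x0_4 = 216; y0_4 = 24; x1_4 = 272; y1_4 = 144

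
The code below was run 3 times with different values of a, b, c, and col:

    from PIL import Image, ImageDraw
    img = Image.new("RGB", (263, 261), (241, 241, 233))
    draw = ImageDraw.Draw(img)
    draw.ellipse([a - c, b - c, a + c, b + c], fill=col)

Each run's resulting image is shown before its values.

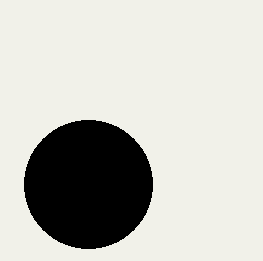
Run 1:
a = 88, b = 184, c = 64, col = 'black'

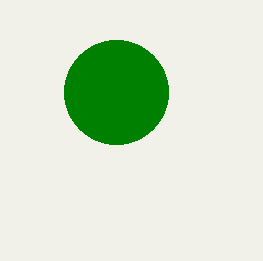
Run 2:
a = 116, b = 92, c = 52, col = 'green'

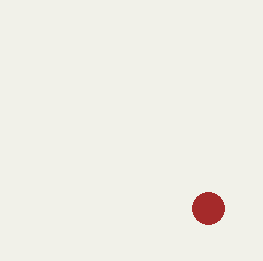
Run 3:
a = 208, b = 208, c = 16, col = 'brown'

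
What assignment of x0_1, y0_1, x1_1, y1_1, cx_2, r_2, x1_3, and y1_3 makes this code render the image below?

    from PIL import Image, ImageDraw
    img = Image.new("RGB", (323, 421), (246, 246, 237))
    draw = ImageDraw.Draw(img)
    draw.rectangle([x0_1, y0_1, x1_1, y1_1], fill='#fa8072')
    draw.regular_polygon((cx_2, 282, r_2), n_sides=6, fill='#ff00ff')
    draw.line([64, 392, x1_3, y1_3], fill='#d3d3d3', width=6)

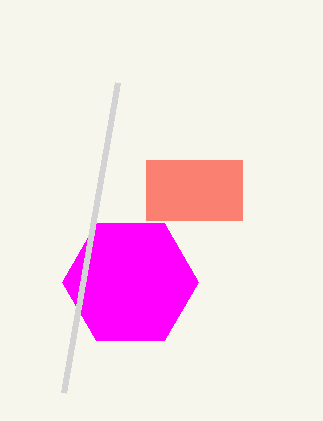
x0_1 = 146
y0_1 = 160
x1_1 = 242
y1_1 = 220
cx_2 = 130
r_2 = 68
x1_3 = 118
y1_3 = 82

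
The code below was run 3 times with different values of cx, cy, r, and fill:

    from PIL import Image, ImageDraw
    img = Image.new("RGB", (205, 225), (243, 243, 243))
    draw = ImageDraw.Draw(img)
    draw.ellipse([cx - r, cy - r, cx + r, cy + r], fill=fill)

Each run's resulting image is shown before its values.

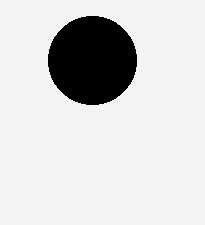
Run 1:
cx = 92; cy = 60; r = 44; fill = 'black'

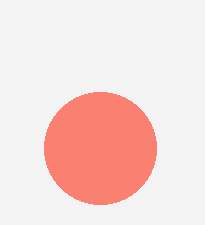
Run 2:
cx = 100, cy = 148, r = 56, fill = 'salmon'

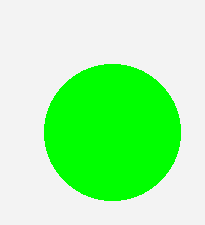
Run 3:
cx = 112; cy = 132; r = 68; fill = 'lime'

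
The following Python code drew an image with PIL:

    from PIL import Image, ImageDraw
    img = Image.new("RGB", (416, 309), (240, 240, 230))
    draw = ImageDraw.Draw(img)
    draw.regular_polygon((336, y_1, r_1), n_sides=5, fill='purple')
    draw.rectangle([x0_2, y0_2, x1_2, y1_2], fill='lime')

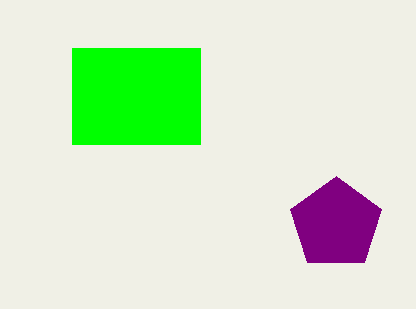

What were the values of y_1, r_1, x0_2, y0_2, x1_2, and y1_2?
y_1 = 224, r_1 = 48, x0_2 = 72, y0_2 = 48, x1_2 = 200, y1_2 = 144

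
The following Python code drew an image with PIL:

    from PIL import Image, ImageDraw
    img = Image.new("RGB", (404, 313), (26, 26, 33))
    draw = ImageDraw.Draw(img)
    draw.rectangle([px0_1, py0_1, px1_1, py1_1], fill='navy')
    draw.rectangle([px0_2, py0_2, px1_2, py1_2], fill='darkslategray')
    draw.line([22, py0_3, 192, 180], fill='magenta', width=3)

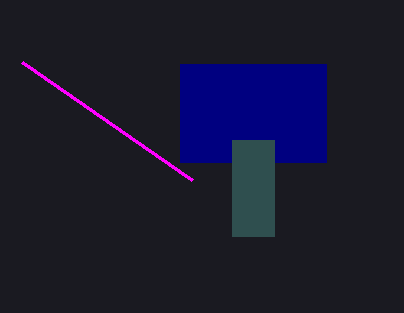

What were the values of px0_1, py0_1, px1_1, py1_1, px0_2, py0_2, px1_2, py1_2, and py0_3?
px0_1 = 180
py0_1 = 64
px1_1 = 326
py1_1 = 162
px0_2 = 232
py0_2 = 140
px1_2 = 274
py1_2 = 236
py0_3 = 62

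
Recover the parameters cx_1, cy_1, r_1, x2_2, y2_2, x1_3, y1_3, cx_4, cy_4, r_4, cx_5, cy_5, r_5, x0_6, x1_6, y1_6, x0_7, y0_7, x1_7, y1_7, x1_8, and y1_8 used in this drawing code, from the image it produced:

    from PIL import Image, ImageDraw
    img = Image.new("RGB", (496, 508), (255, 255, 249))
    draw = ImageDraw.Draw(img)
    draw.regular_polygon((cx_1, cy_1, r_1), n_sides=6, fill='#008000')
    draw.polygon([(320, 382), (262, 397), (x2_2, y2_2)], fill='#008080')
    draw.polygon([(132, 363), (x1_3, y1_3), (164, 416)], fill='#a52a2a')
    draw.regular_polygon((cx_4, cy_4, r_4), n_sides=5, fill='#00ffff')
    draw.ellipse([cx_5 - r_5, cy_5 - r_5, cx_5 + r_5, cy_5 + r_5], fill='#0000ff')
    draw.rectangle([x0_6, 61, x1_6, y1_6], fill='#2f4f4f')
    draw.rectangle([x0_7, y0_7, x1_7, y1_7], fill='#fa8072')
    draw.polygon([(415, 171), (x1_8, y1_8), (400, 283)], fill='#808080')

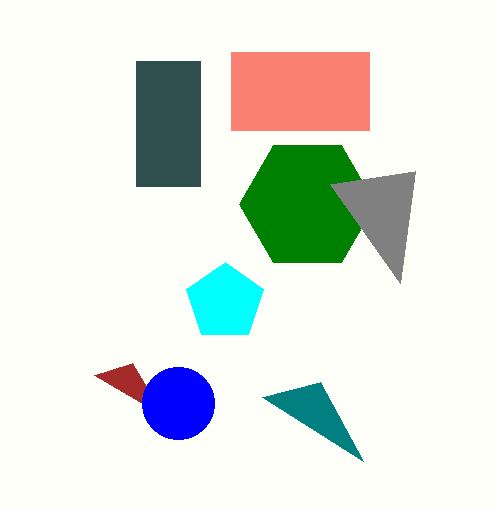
cx_1 = 307
cy_1 = 204
r_1 = 68
x2_2 = 363
y2_2 = 461
x1_3 = 94
y1_3 = 375
cx_4 = 225
cy_4 = 302
r_4 = 40
cx_5 = 178
cy_5 = 403
r_5 = 36
x0_6 = 136
x1_6 = 200
y1_6 = 186
x0_7 = 231
y0_7 = 52
x1_7 = 369
y1_7 = 130
x1_8 = 330
y1_8 = 184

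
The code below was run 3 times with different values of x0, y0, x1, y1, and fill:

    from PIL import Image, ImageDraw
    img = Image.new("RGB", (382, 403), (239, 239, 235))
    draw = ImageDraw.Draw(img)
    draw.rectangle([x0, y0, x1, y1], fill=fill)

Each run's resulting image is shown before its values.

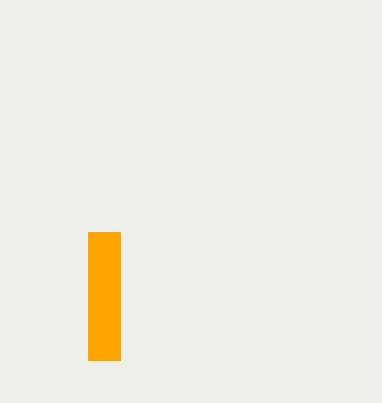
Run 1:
x0 = 88, y0 = 232, x1 = 120, y1 = 360, fill = 'orange'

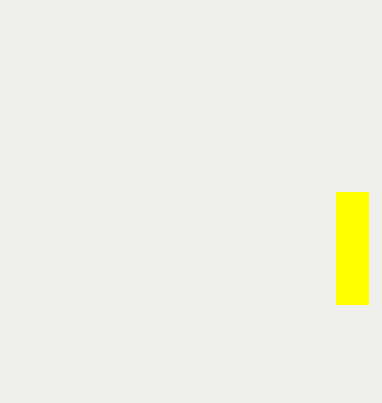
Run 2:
x0 = 336
y0 = 192
x1 = 368
y1 = 304
fill = 'yellow'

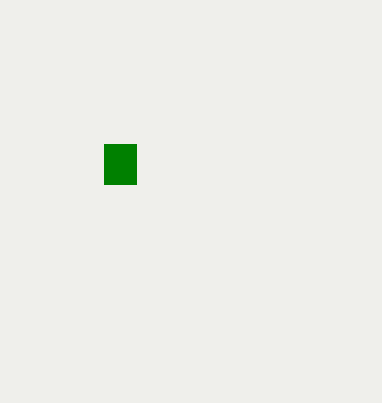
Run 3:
x0 = 104, y0 = 144, x1 = 136, y1 = 184, fill = 'green'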